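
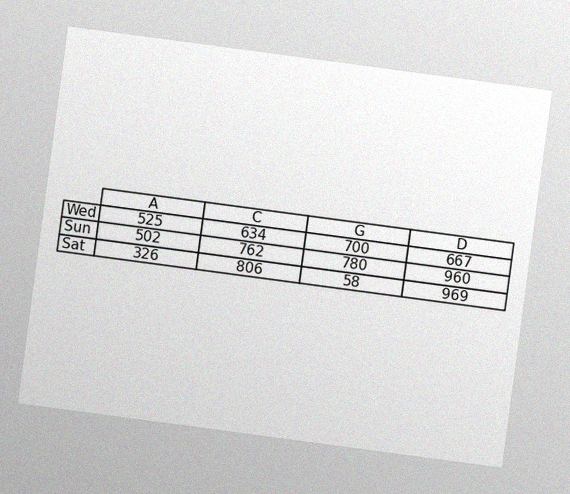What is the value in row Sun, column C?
762

The chart is tilted about 8° clockwise, with some photo noise. The (Sun, C) cell reads 762.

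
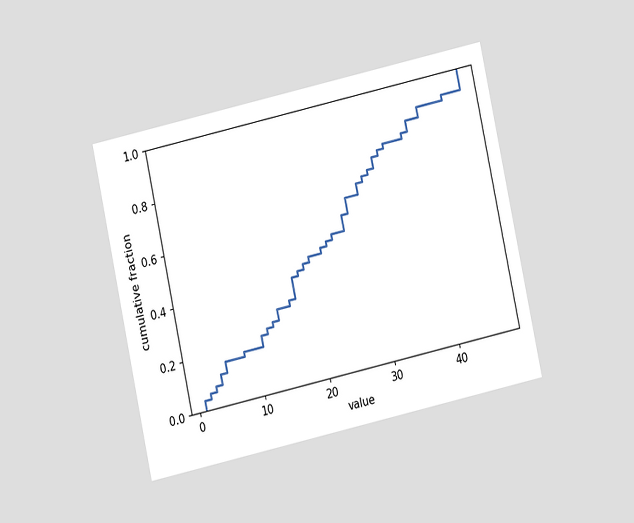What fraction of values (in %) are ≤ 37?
The chart is tilted about 12° counter-clockwise and viewed at a slight angle. At x=37 the ECDF step is at 82%.

82%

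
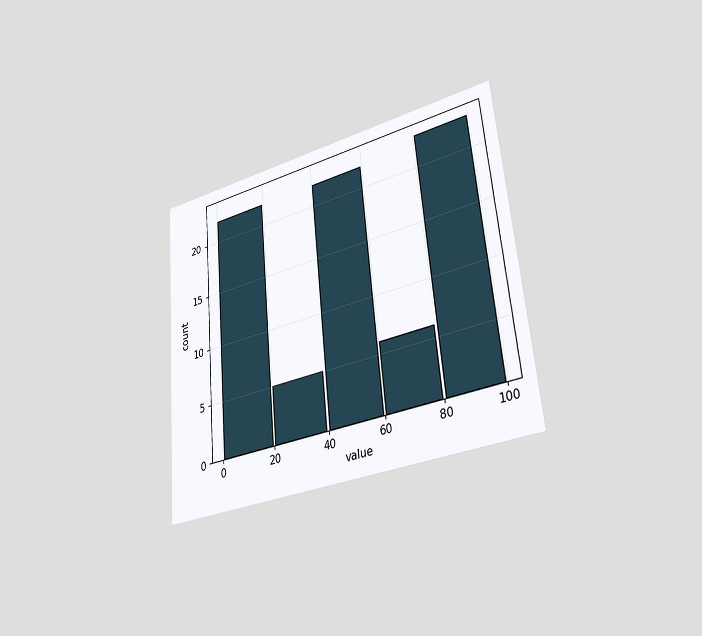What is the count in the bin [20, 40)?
The chart is tilted about 5° counter-clockwise and viewed slightly from the right. The [20, 40) bin has height 5.

5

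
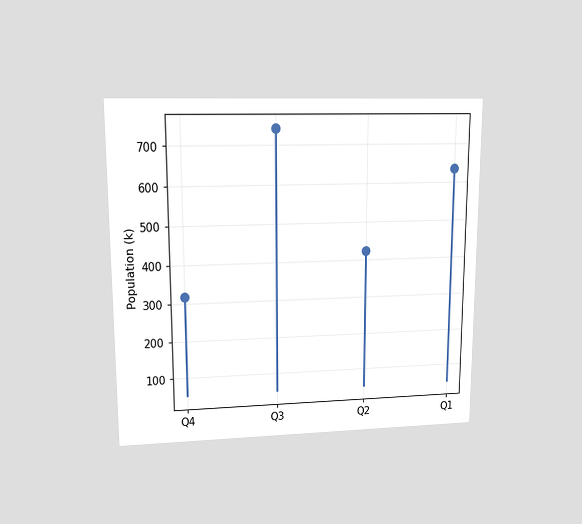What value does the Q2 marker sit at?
The chart is viewed at a slight angle. The Q2 marker sits at 424k.

424k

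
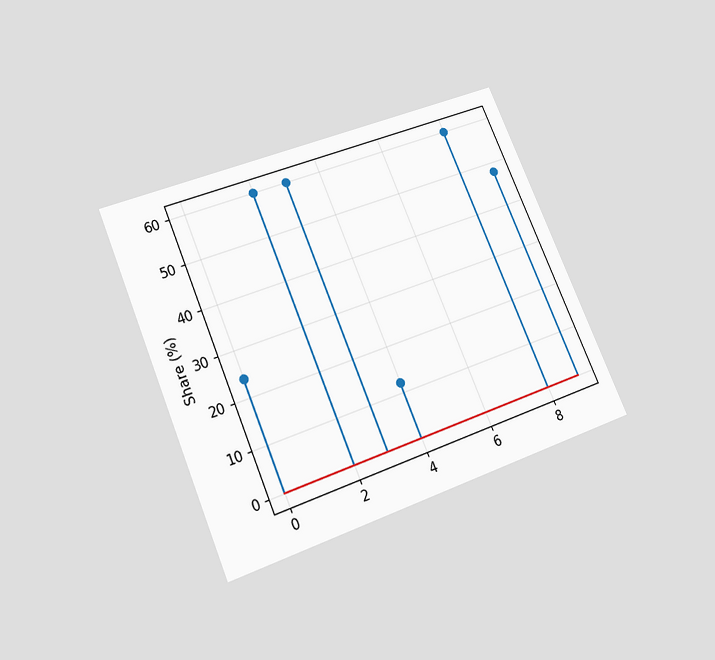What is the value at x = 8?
60%

The chart is tilted about 23° counter-clockwise and viewed slightly from below. The stem at x=8 reaches 60%.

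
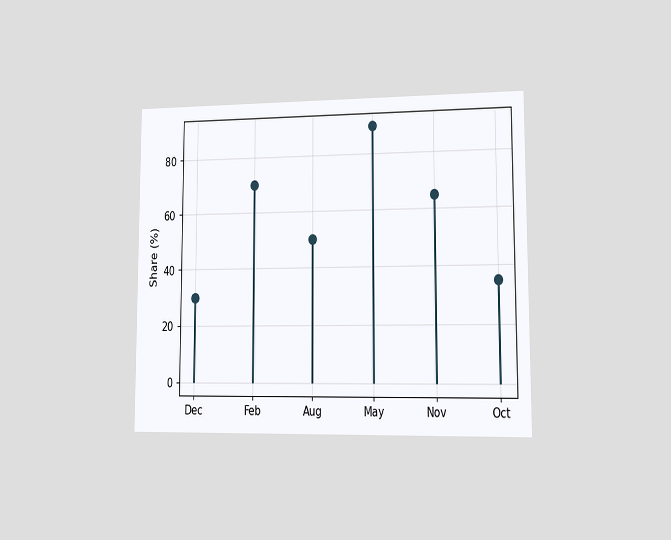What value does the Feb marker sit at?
70%

The chart is viewed slightly from the right. The Feb marker sits at 70%.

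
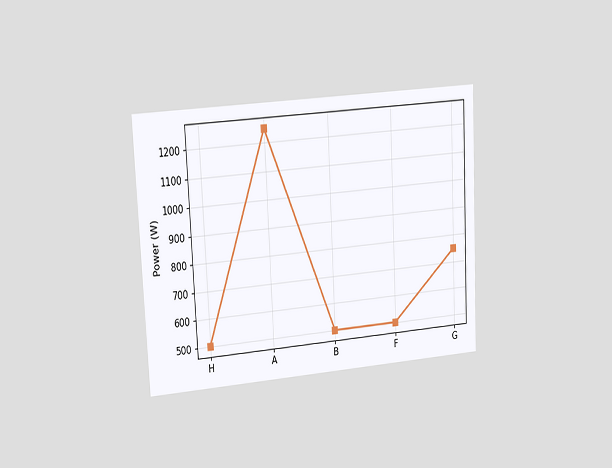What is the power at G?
750W

The chart is tilted about 3° counter-clockwise and viewed slightly from the left. At G, the line is at 750W.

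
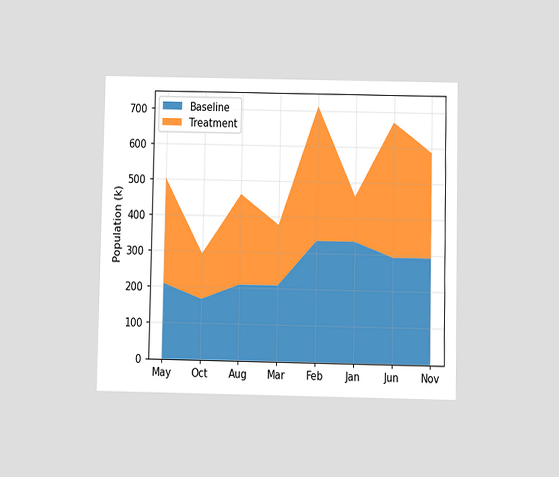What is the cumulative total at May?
The chart is viewed slightly from below. The stacked total at May reaches 504k.

504k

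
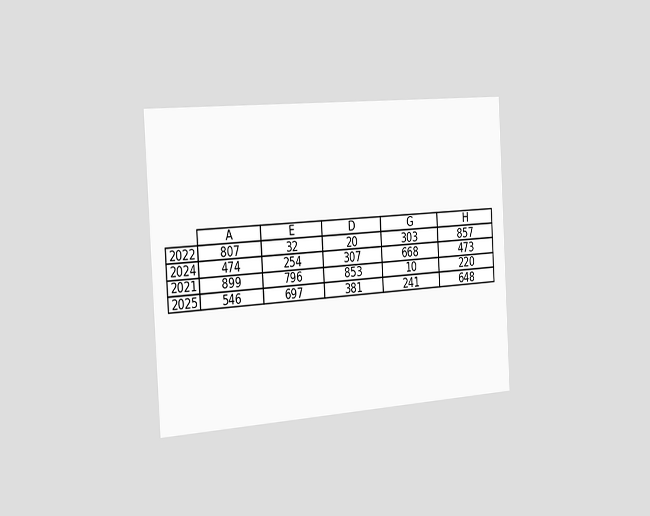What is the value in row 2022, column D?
20

The chart is tilted about 3° counter-clockwise and viewed slightly from the left. The (2022, D) cell reads 20.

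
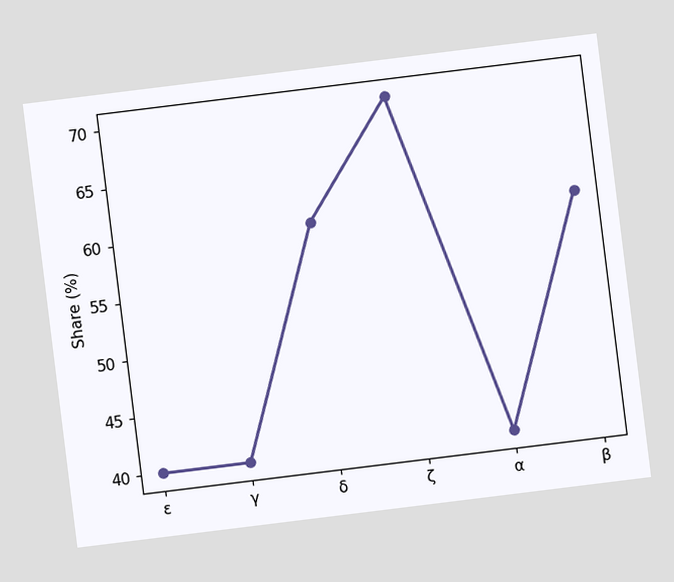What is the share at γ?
The chart is tilted about 7° counter-clockwise. At γ, the line is at 40%.

40%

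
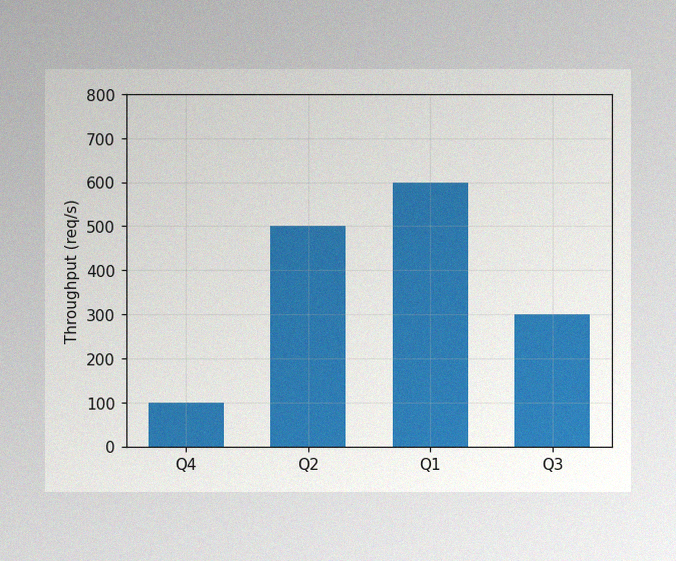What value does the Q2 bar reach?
500req/s

The image has some photo noise and uneven lighting. Reading along the chart's y-axis, the Q2 bar reaches 500req/s.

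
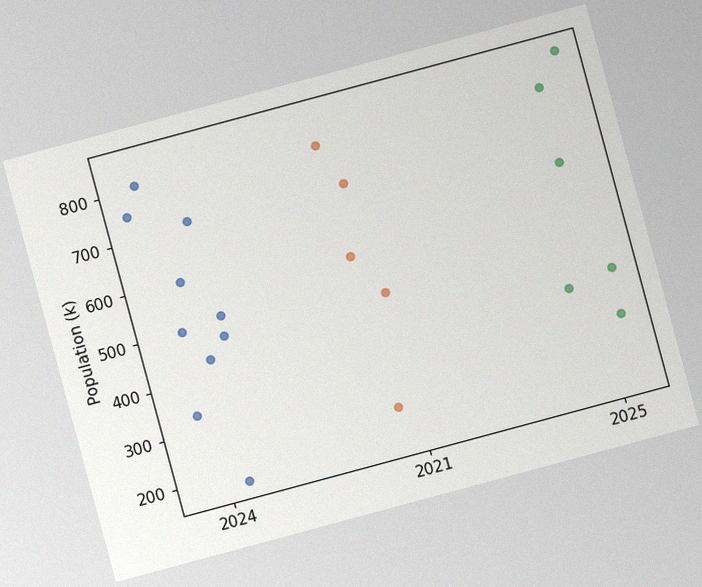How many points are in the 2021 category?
5

The chart is tilted about 15° counter-clockwise, with some photo noise. Counting the markers in the 2021 column gives 5.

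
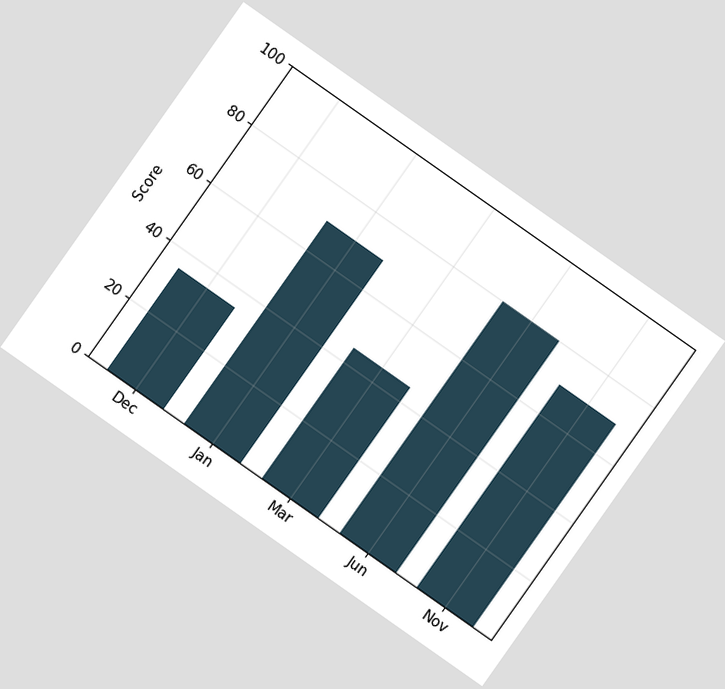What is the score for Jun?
The chart is tilted about 35° clockwise. Reading along the chart's y-axis, the Jun bar reaches 80.

80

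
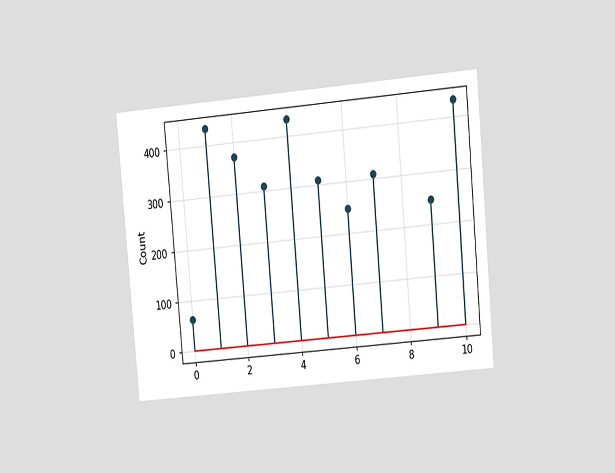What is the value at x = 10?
434

The chart is tilted about 5° counter-clockwise and viewed at a slight angle. The stem at x=10 reaches 434.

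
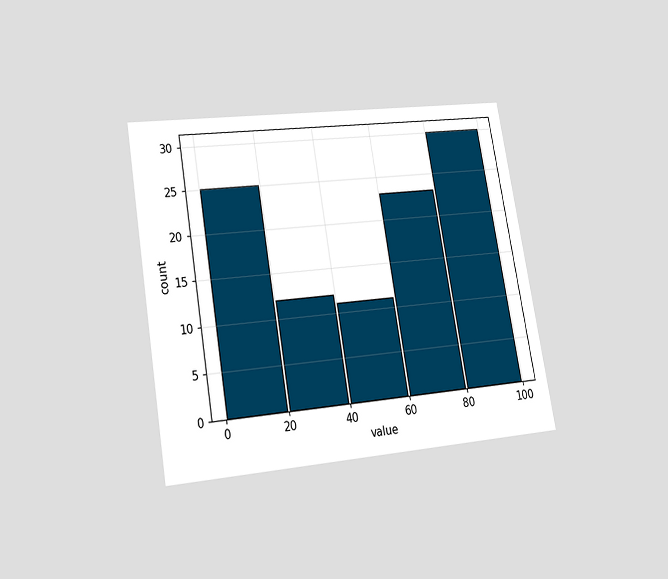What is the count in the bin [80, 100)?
The chart is tilted about 10° counter-clockwise and viewed at a slight angle. The [80, 100) bin has height 30.

30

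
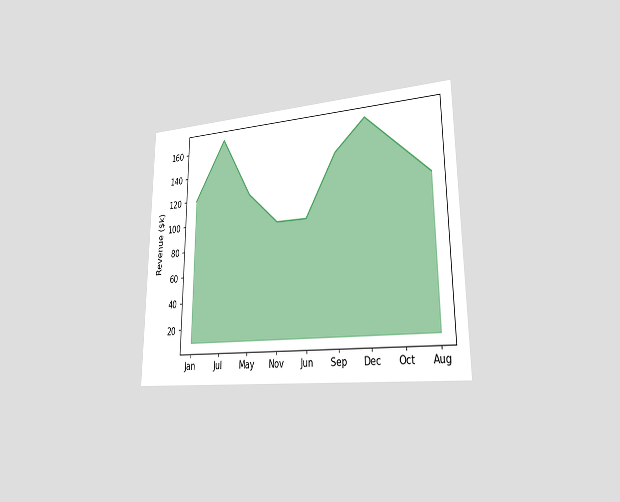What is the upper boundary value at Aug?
$120k

The chart is viewed slightly from the right. At Aug the upper boundary is at $120k.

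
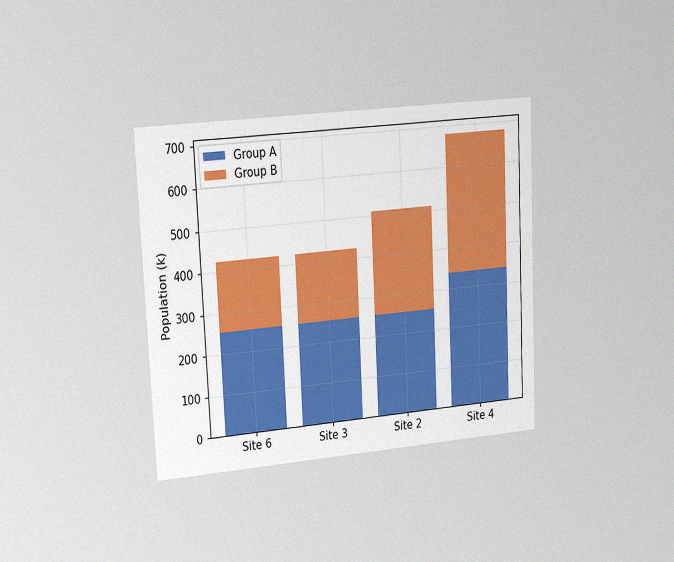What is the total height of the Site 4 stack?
680k

The chart is tilted about 3° counter-clockwise and viewed slightly from the left, with some photo noise. The Site 4 stack's top reaches 680k on the y-axis.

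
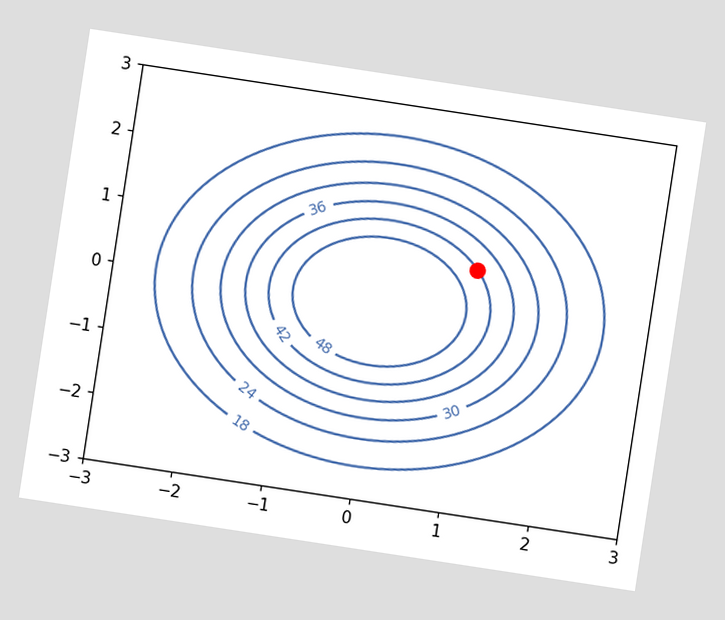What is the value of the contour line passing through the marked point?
The chart is tilted about 9° clockwise. The marked point sits on the contour labelled 42.

42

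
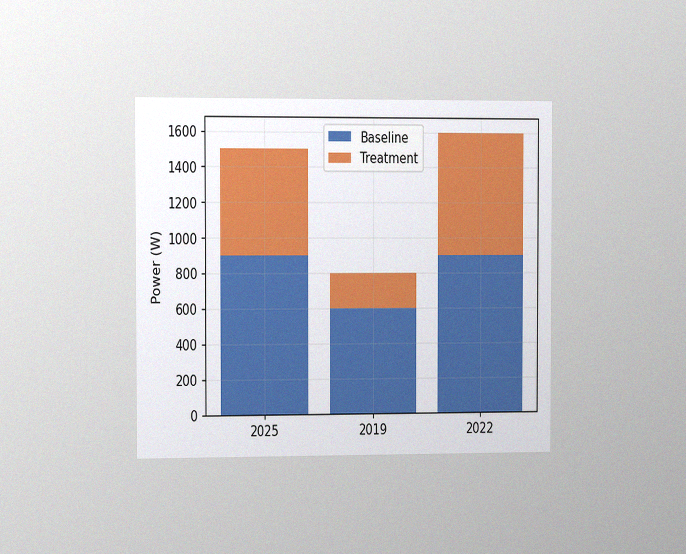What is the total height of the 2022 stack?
1600W

The chart is viewed slightly from the left, with some photo noise. The 2022 stack's top reaches 1600W on the y-axis.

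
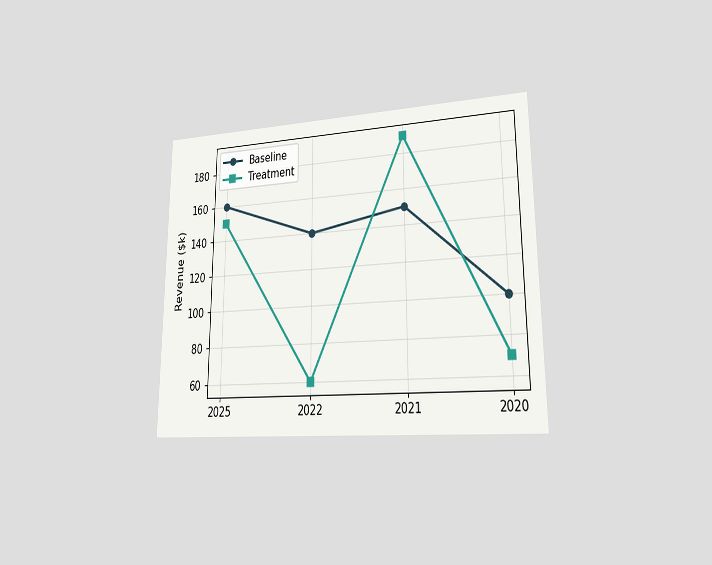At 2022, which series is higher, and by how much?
The chart is viewed at a slight angle. At 2022, Baseline sits above the other line by $80k.

Baseline, by $80k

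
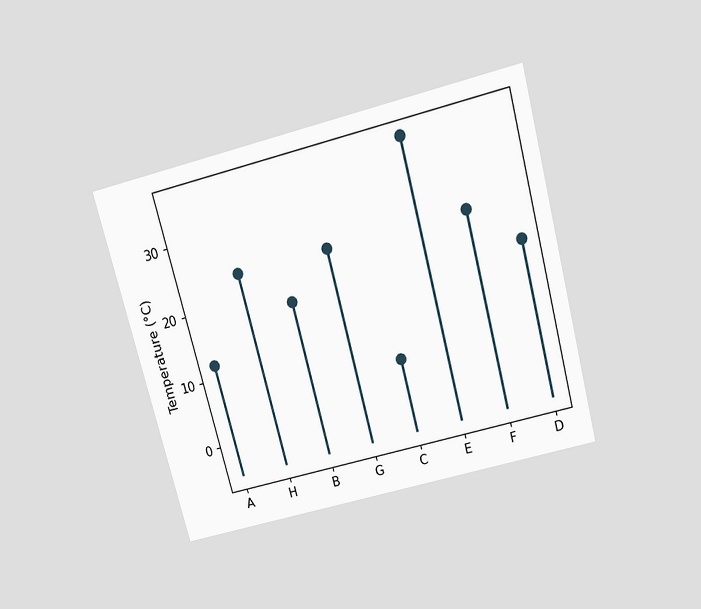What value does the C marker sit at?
6°C

The chart is tilted about 15° counter-clockwise and viewed slightly from above. The C marker sits at 6°C.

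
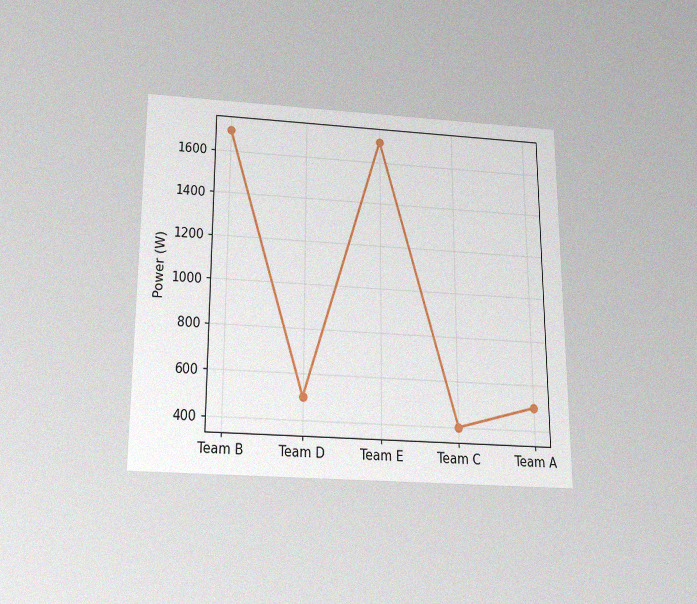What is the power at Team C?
The chart is viewed slightly from below, with some photo noise. At Team C, the line is at 400W.

400W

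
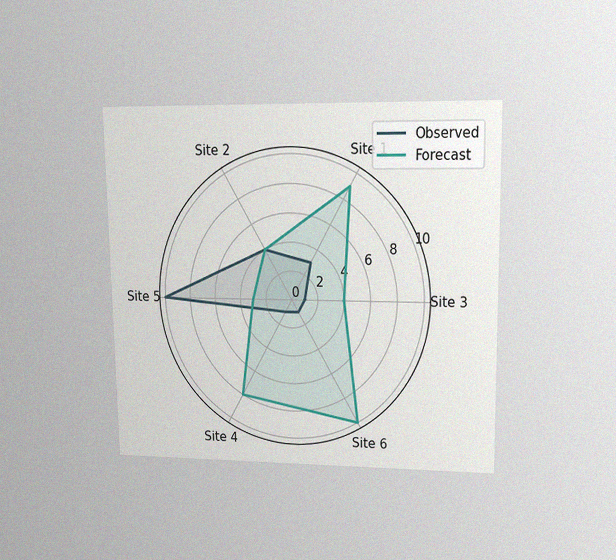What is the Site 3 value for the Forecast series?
4

The chart is viewed at a slight angle, with some photo noise. On the Site 3 axis, Forecast reaches 4.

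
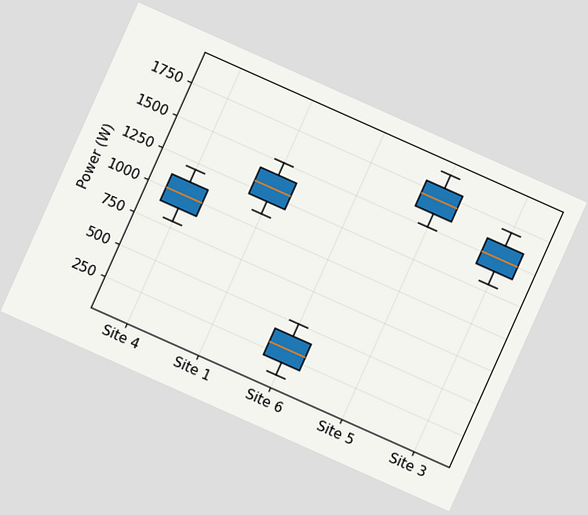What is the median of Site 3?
1500W

The chart is tilted about 24° clockwise. The median line in the Site 3 box sits at 1500W.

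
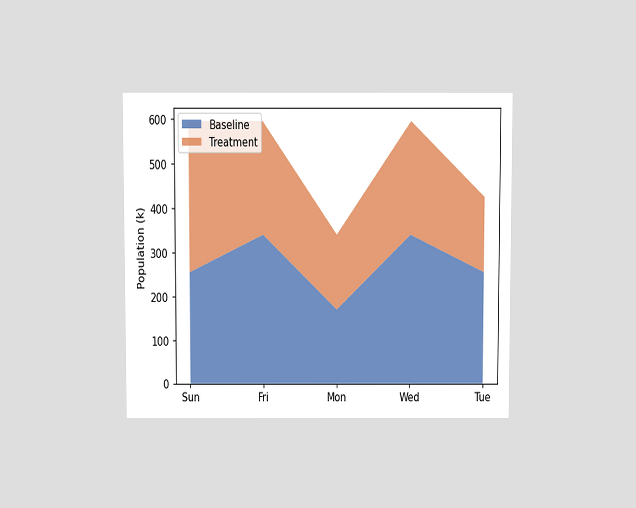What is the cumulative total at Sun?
The chart is viewed slightly from above. The stacked total at Sun reaches 595k.

595k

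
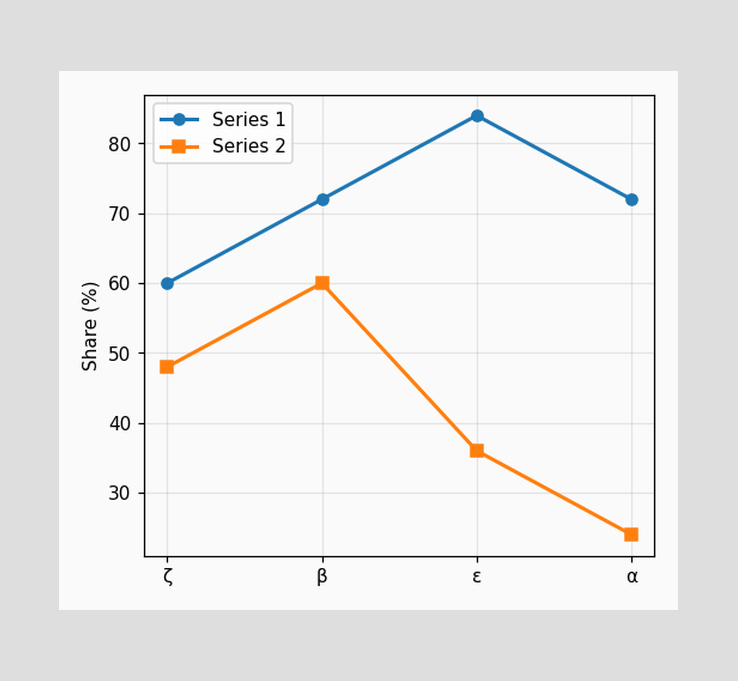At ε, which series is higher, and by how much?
At ε, Series 1 sits above the other line by 48%.

Series 1, by 48%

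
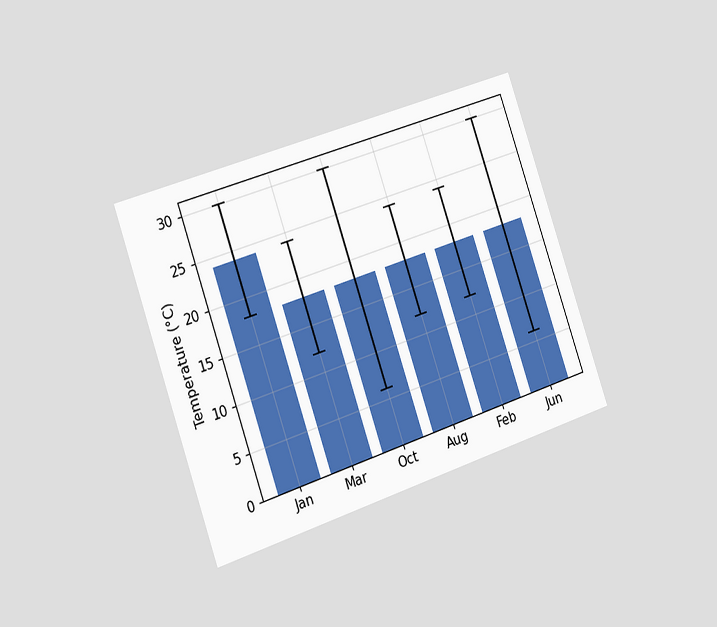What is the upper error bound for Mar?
The chart is tilted about 19° counter-clockwise and viewed slightly from the left. The Mar bar's upper whisker reaches 24°C.

24°C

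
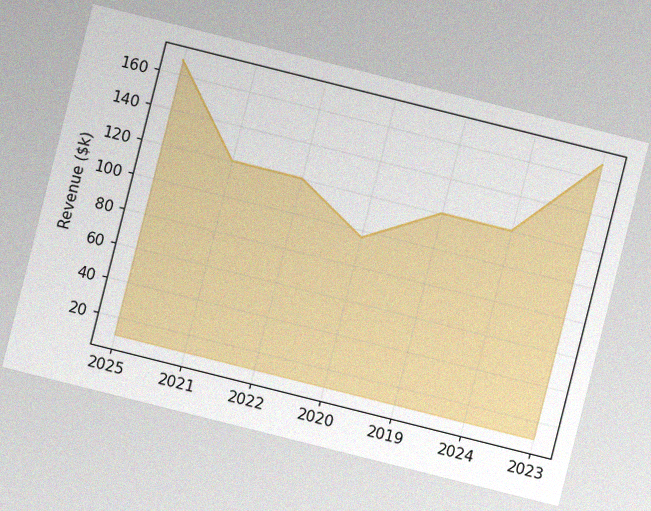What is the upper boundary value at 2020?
The chart is tilted about 14° clockwise, with some photo noise. At 2020 the upper boundary is at $96k.

$96k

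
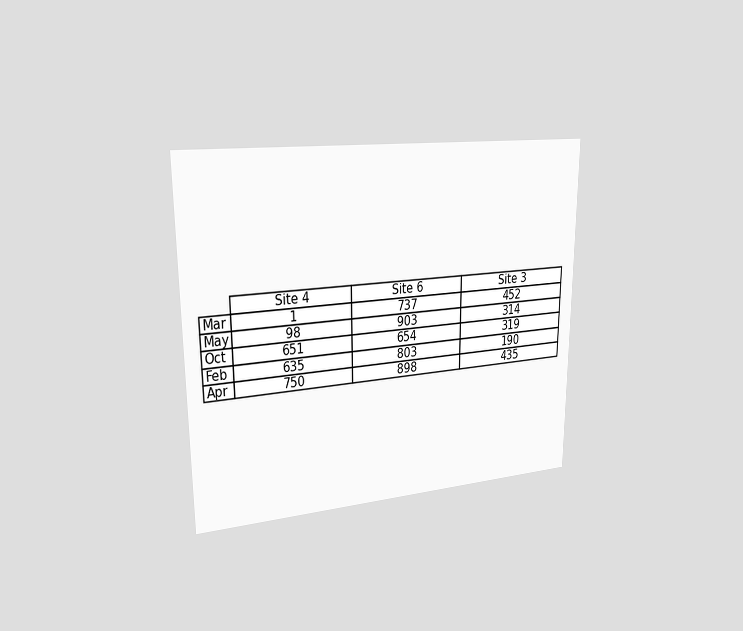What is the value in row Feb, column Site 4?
635

The chart is viewed slightly from the left. The (Feb, Site 4) cell reads 635.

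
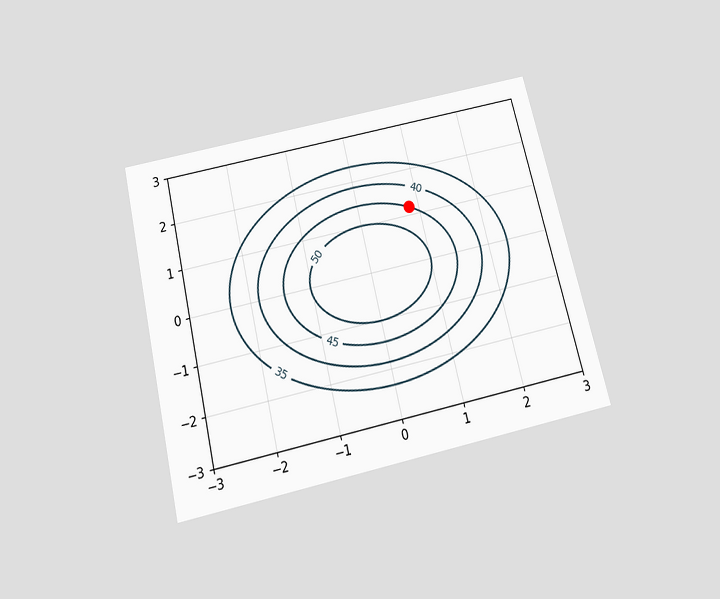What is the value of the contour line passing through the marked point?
45

The chart is tilted about 13° counter-clockwise and viewed slightly from below. The marked point sits on the contour labelled 45.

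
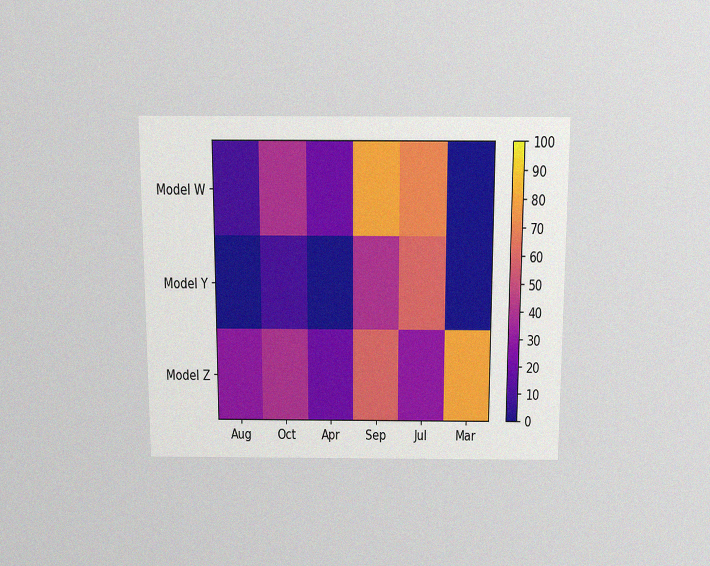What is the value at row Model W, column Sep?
80

The chart is viewed slightly from above, with some photo noise. Matching cell (Model W, Sep) against the colorbar gives 80.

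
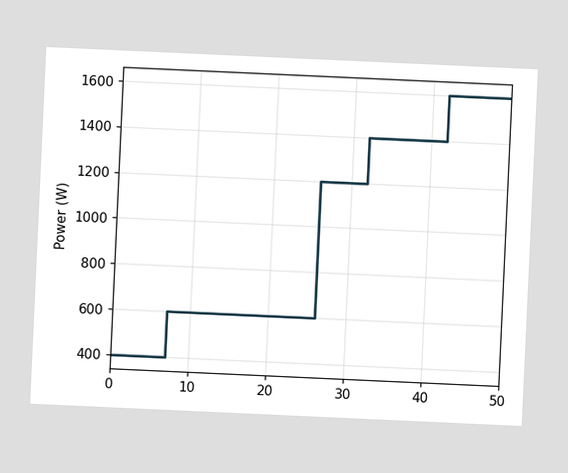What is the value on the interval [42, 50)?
1600W

The chart is tilted about 3° clockwise. On [42, 50) the step sits at 1600W.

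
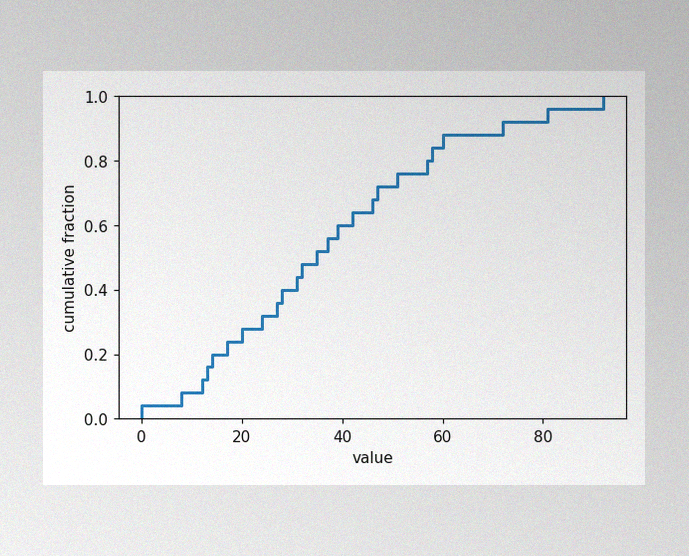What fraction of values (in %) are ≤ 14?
The image has some photo noise and uneven lighting. At x=14 the ECDF step is at 20%.

20%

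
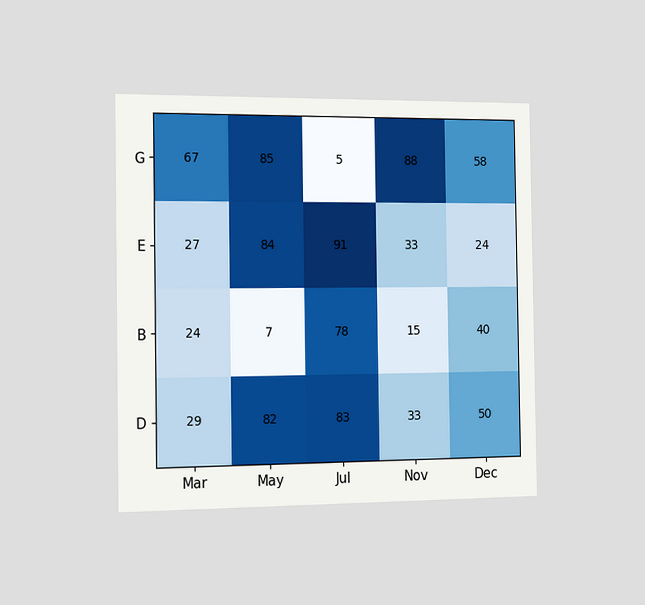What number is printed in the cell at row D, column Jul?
83

The chart is viewed slightly from the left. The (D, Jul) cell reads 83.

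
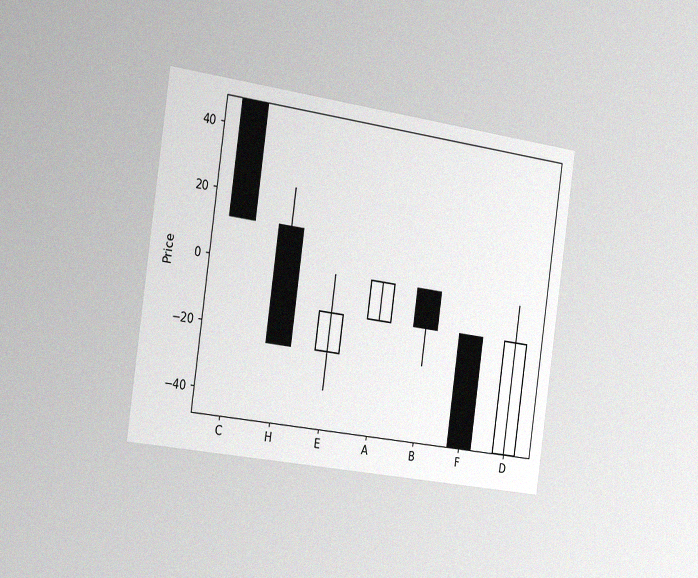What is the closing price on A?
The chart is tilted about 8° clockwise and viewed slightly from the left, with some photo noise. The A candle closes at 0.

0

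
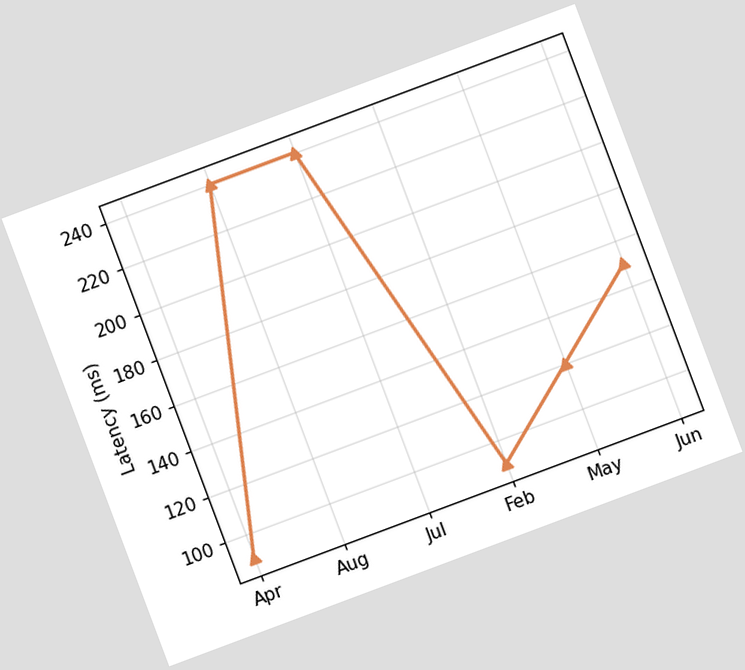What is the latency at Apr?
90ms

The chart is tilted about 21° counter-clockwise. At Apr, the line is at 90ms.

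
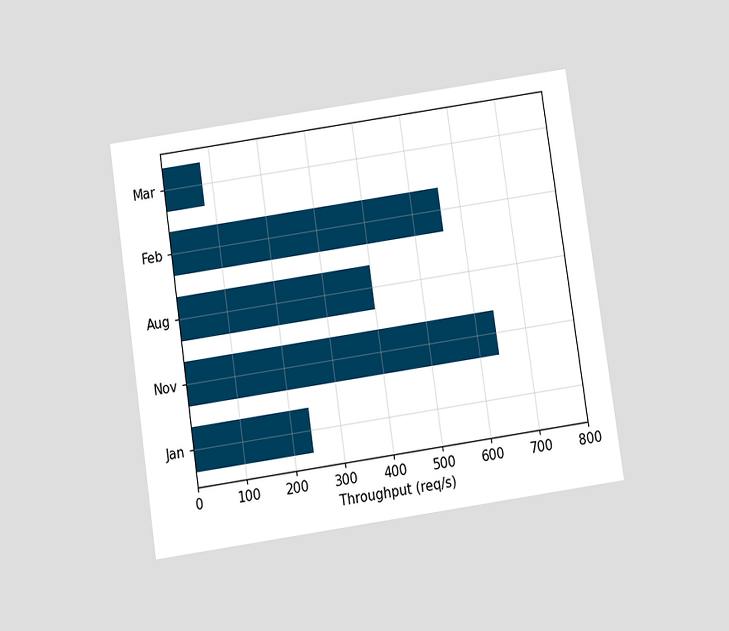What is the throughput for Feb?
560req/s

The chart is tilted about 8° counter-clockwise and viewed slightly from below. Reading along the chart's x-axis, the Feb bar reaches 560req/s.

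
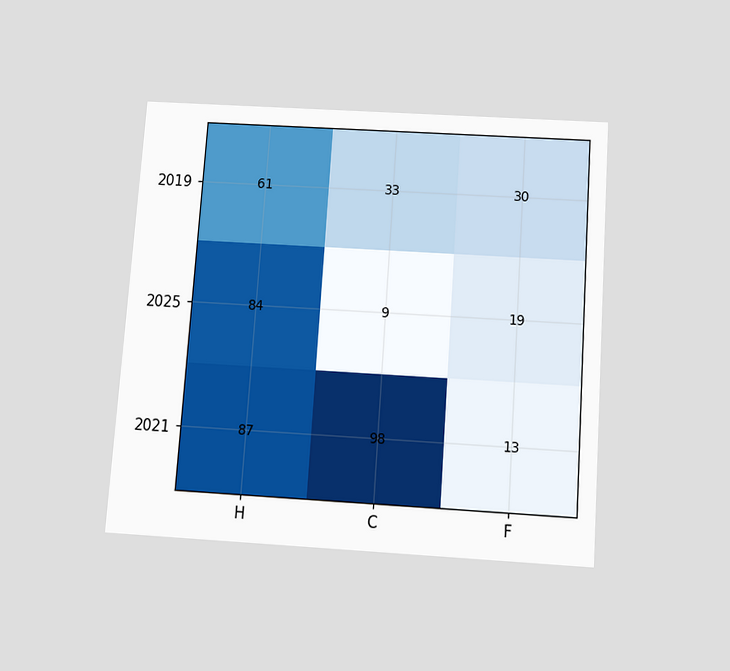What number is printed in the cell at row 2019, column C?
The chart is tilted about 4° clockwise and viewed slightly from below. The (2019, C) cell reads 33.

33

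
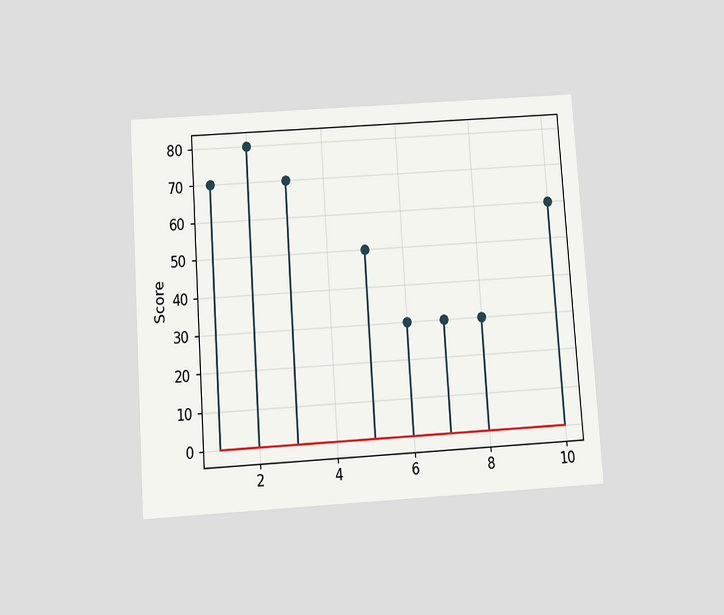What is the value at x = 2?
80

The chart is tilted about 4° counter-clockwise and viewed slightly from below. The stem at x=2 reaches 80.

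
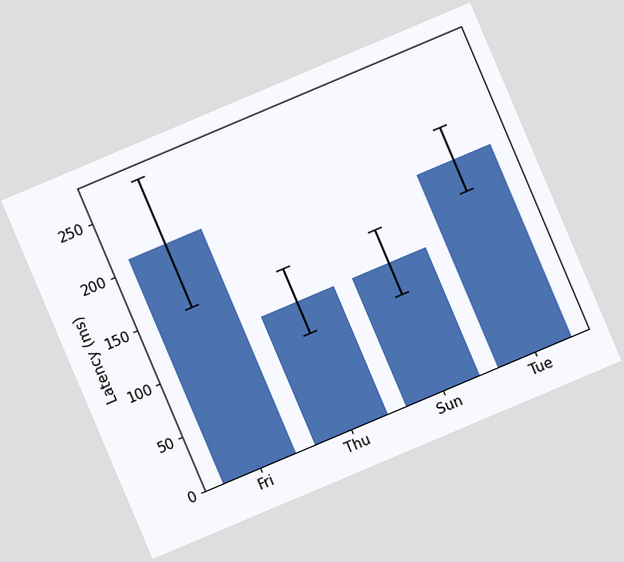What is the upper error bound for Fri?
270ms

The chart is tilted about 23° counter-clockwise. The Fri bar's upper whisker reaches 270ms.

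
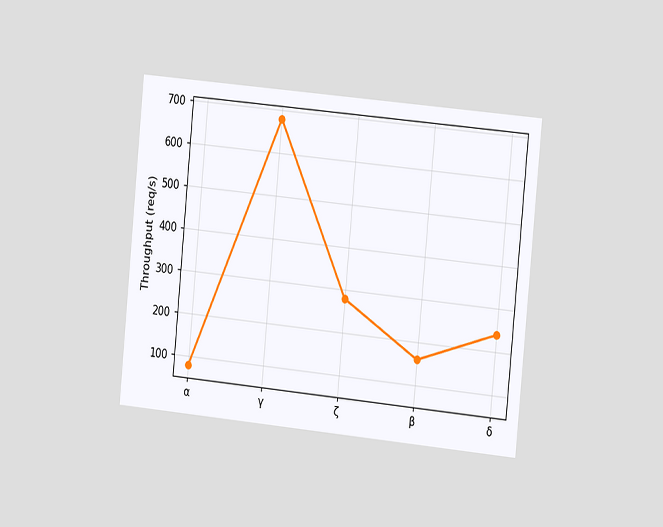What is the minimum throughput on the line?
80req/s

The chart is tilted about 6° clockwise and viewed slightly from the right. The lowest point is at α, and reading across to the y-axis gives 80req/s.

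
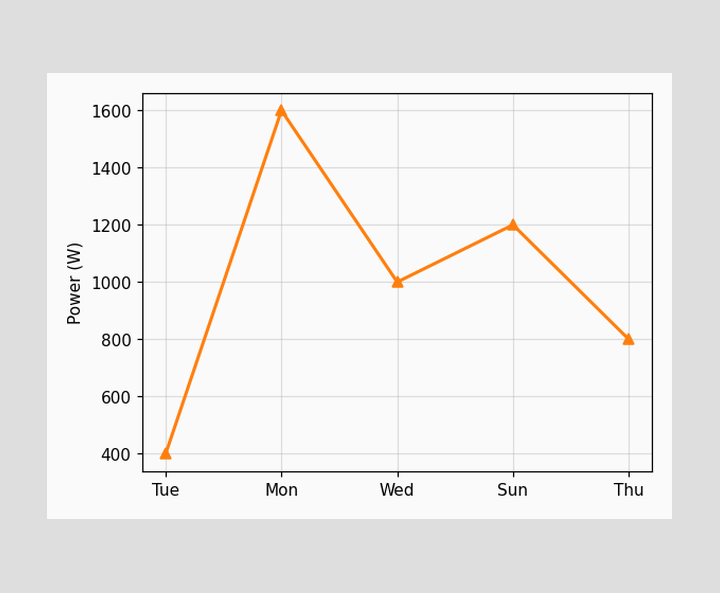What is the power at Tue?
400W

At Tue, the line is at 400W.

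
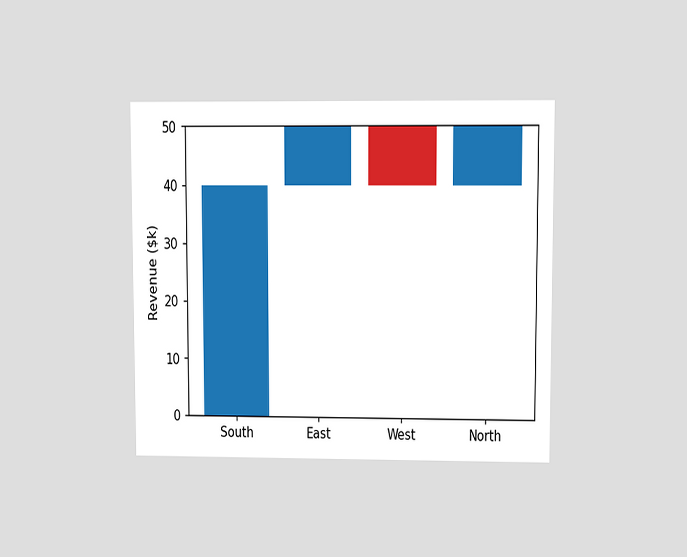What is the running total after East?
The chart is viewed at a slight angle. After East the running total reaches $50k.

$50k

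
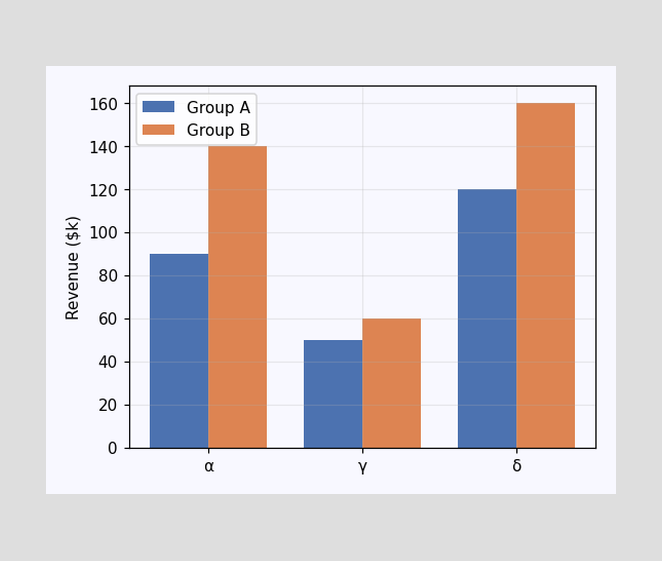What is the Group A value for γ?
$50k

The Group A bar at γ reaches $50k on the y-axis.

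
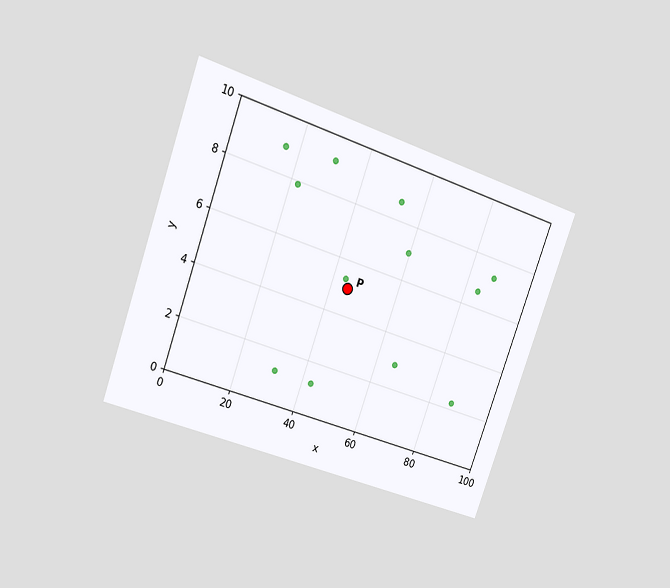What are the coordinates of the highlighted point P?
(45, 5)

The chart is tilted about 19° clockwise and viewed at a slight angle. Following the gridlines from P to each axis, P sits at (45, 5).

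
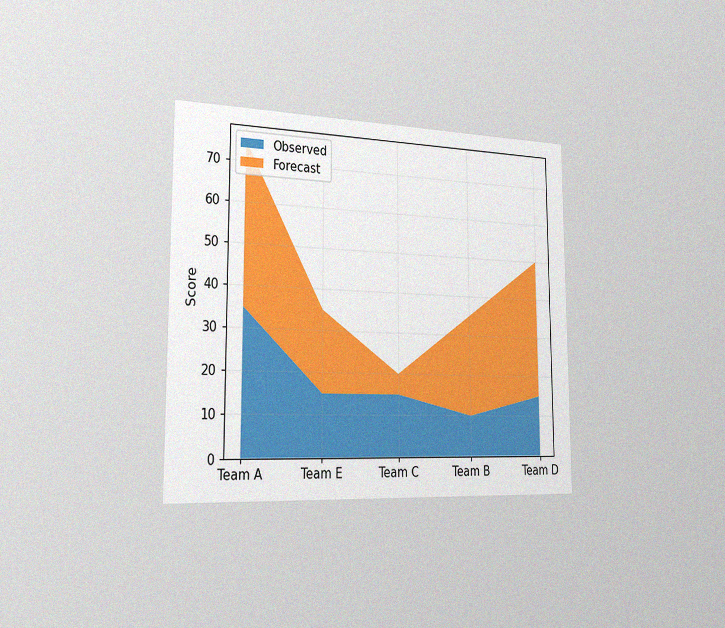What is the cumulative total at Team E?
The chart is viewed slightly from the left, with some photo noise. The stacked total at Team E reaches 35.

35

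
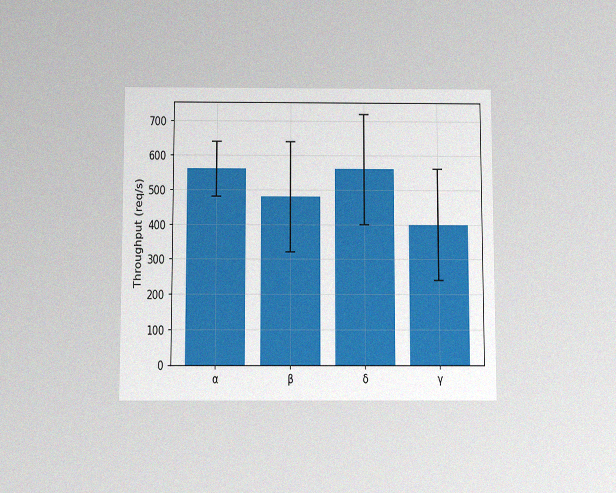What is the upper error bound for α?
The chart is viewed slightly from below, with some photo noise. The α bar's upper whisker reaches 640req/s.

640req/s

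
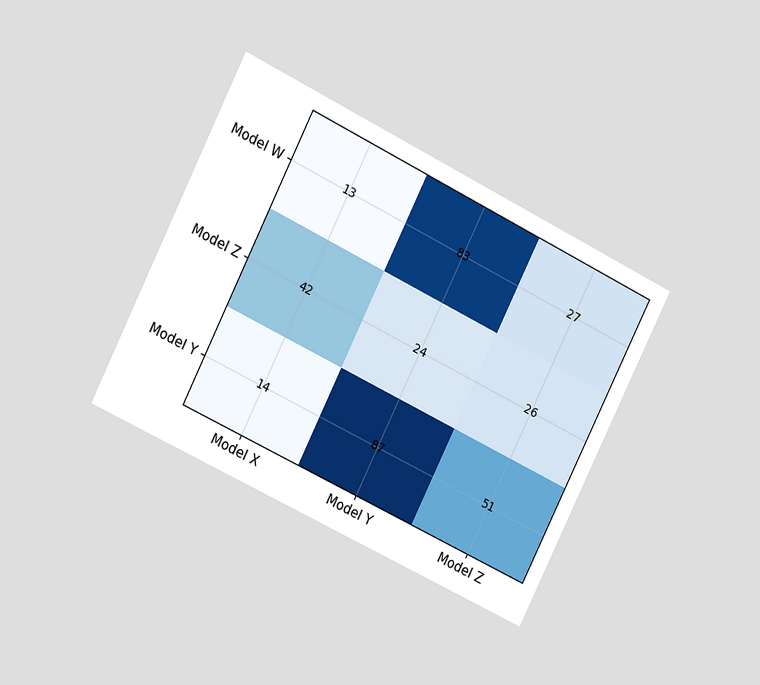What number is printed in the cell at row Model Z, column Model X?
42

The chart is tilted about 26° clockwise and viewed slightly from the left. The (Model Z, Model X) cell reads 42.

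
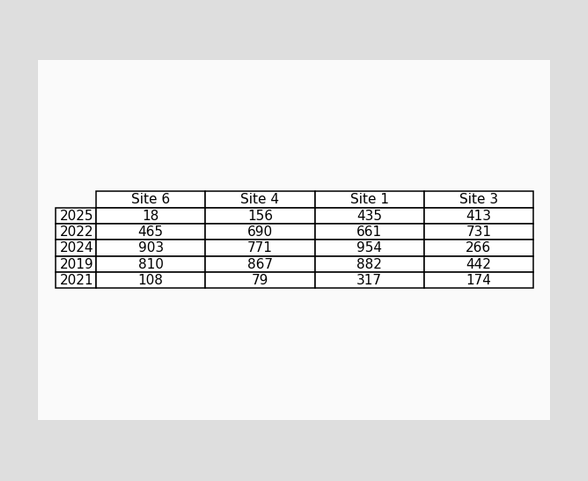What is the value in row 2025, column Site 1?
The (2025, Site 1) cell reads 435.

435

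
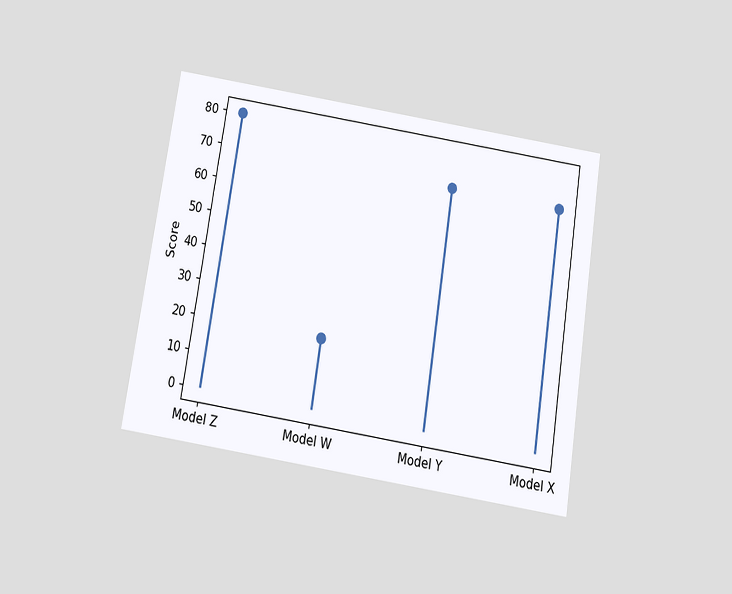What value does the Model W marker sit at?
20

The chart is tilted about 9° clockwise and viewed slightly from below. The Model W marker sits at 20.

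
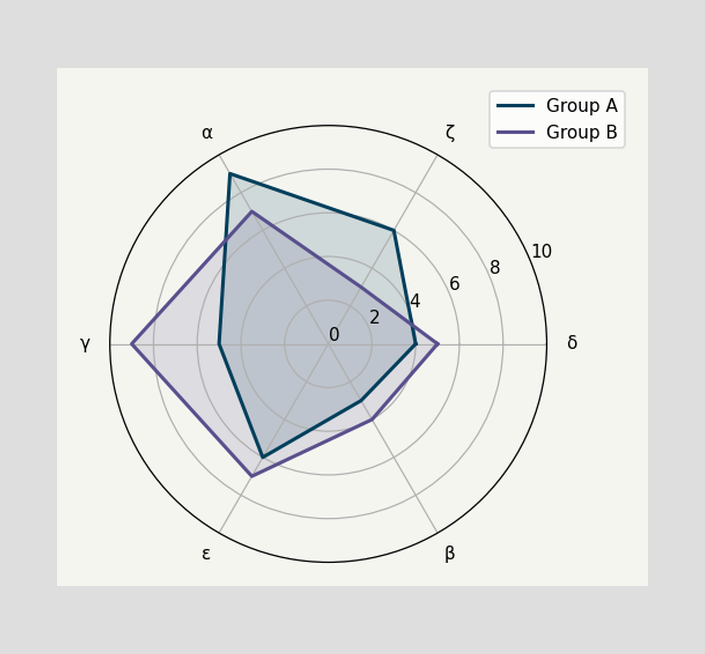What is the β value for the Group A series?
On the β axis, Group A reaches 3.

3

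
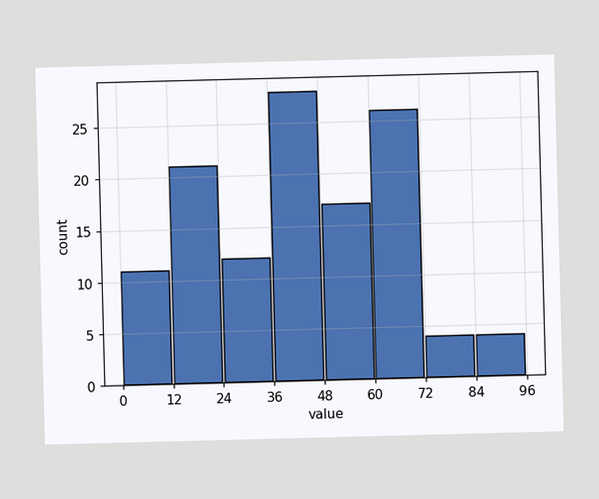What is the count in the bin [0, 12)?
11

The [0, 12) bin has height 11.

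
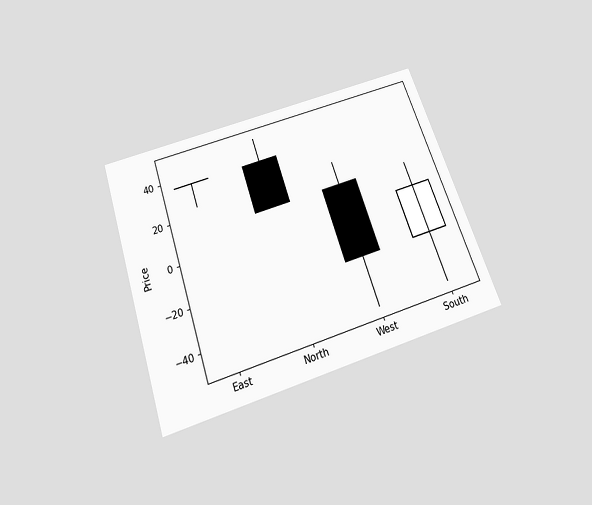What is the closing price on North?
12

The chart is tilted about 19° counter-clockwise and viewed slightly from below. The North candle closes at 12.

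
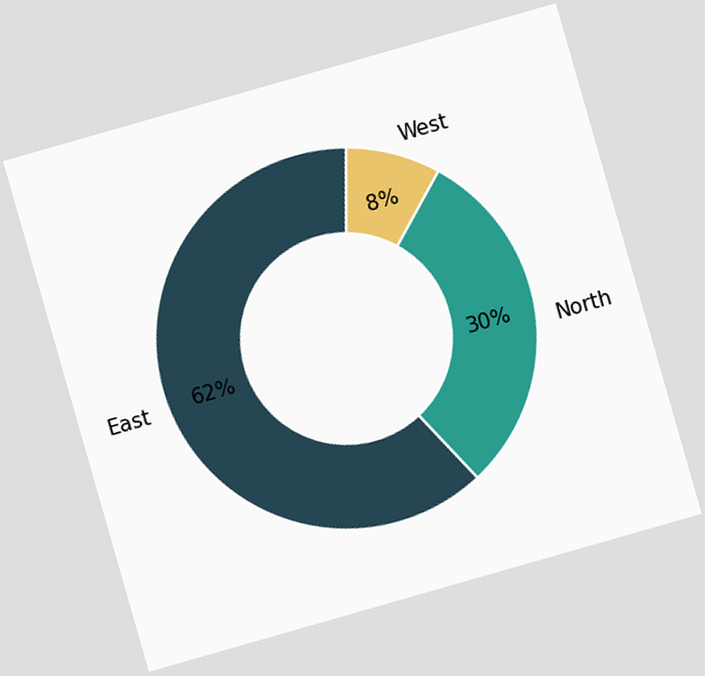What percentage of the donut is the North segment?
The chart is tilted about 16° counter-clockwise. The North segment takes up 30% of the ring.

30%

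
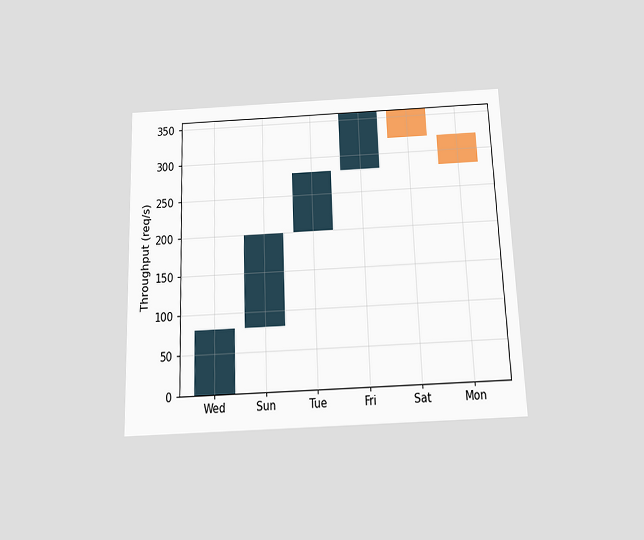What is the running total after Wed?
80req/s

The chart is tilted about 2° counter-clockwise and viewed slightly from below. After Wed the running total reaches 80req/s.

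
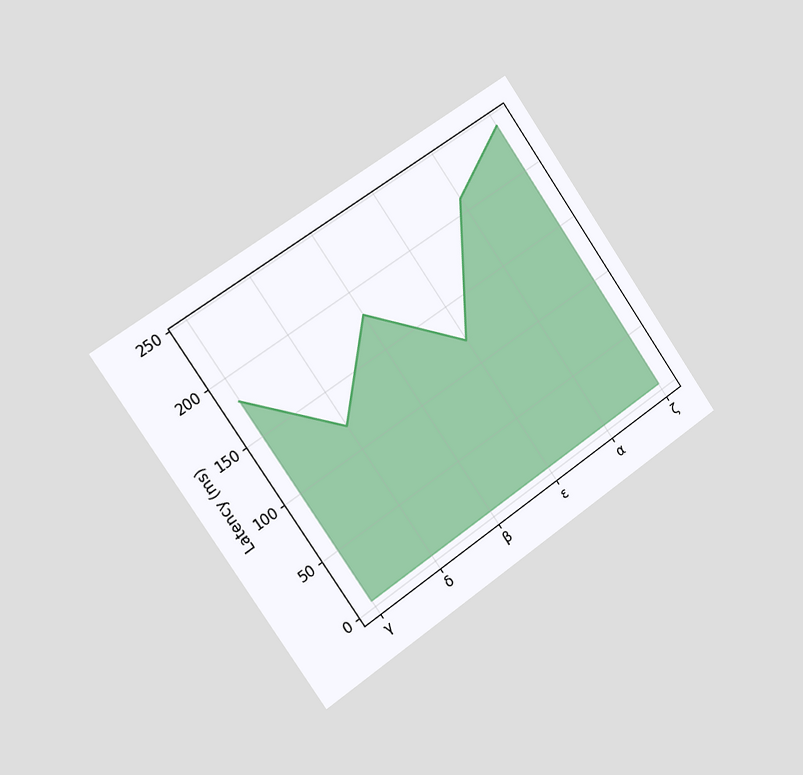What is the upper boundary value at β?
The chart is tilted about 35° counter-clockwise and viewed slightly from the left. At β the upper boundary is at 180ms.

180ms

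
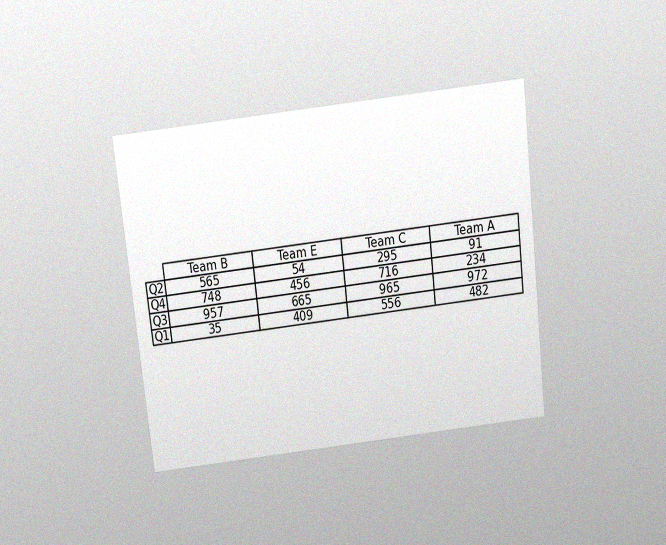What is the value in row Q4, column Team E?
The chart is tilted about 6° counter-clockwise and viewed slightly from above, with some photo noise. The (Q4, Team E) cell reads 456.

456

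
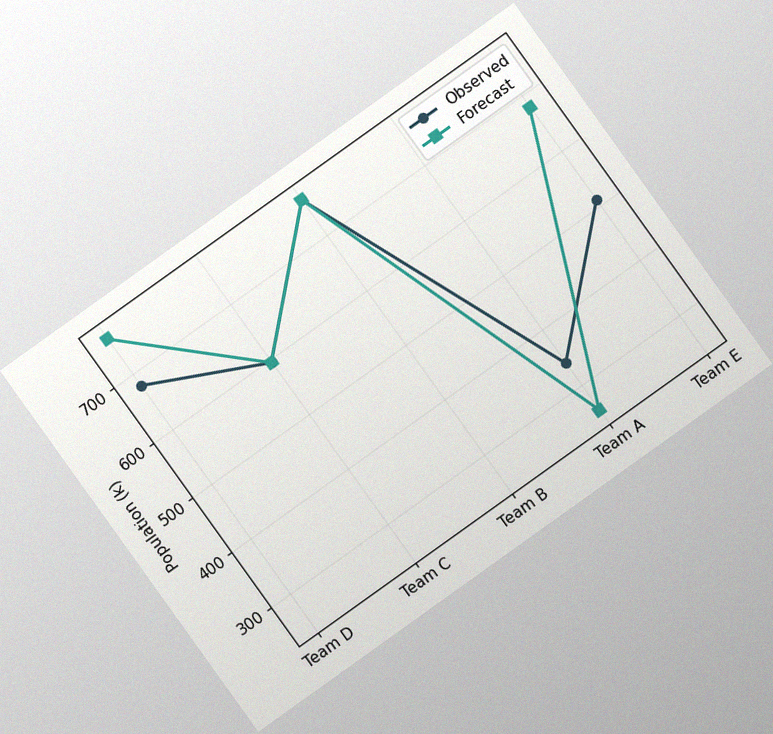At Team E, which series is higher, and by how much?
Forecast, by 170k

The chart is tilted about 36° counter-clockwise, with some photo noise. At Team E, Forecast sits above the other line by 170k.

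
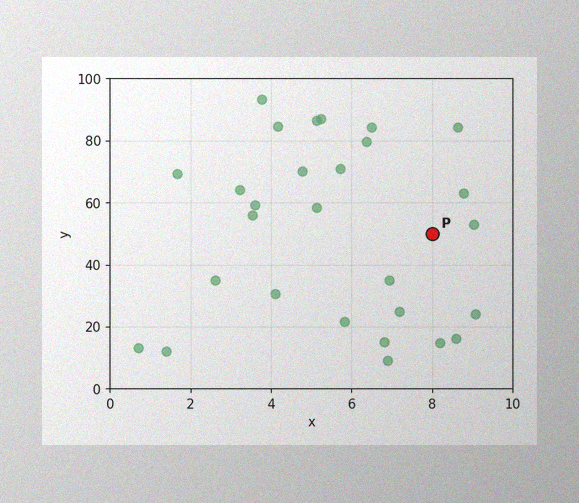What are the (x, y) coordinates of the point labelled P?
The image has some photo noise and uneven lighting. Following the gridlines from P to each axis, P sits at (8, 50).

(8, 50)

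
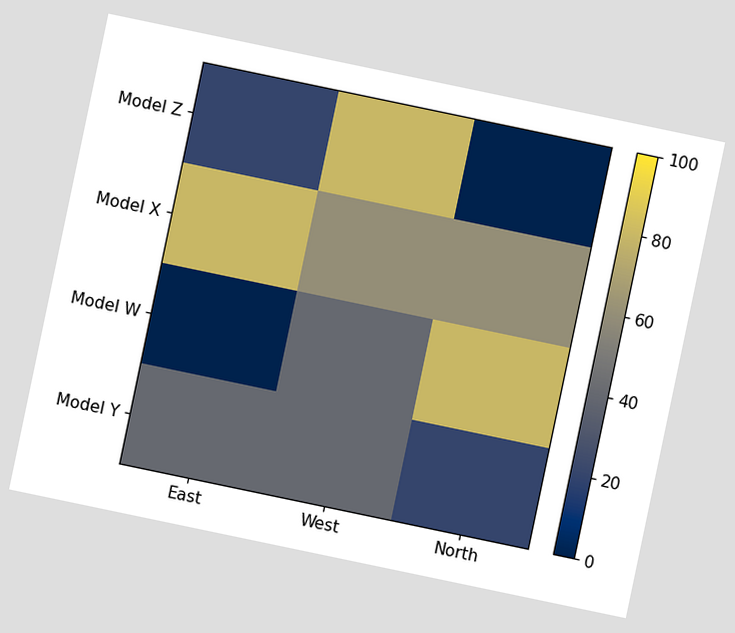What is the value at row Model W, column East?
0

The chart is tilted about 12° clockwise. Matching cell (Model W, East) against the colorbar gives 0.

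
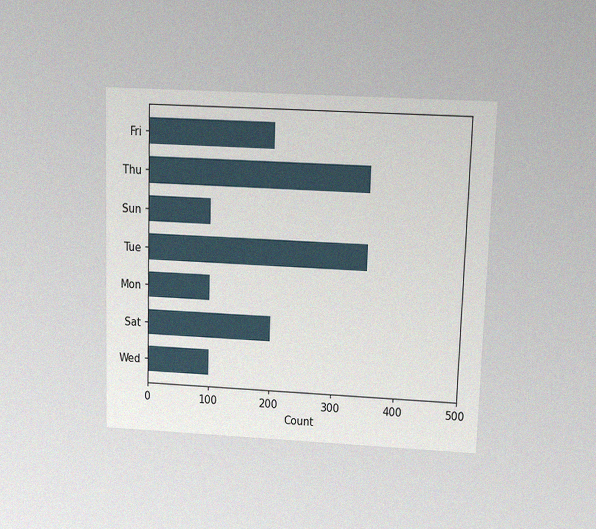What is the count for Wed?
100

The chart is viewed slightly from above, with some photo noise. Reading along the chart's x-axis, the Wed bar reaches 100.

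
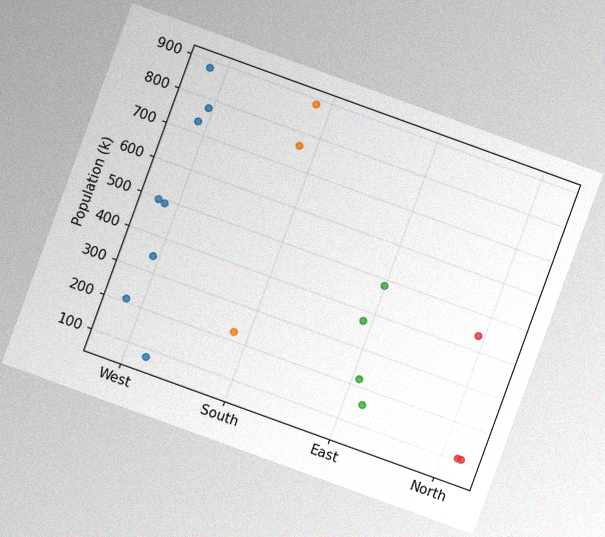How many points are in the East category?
The chart is tilted about 20° clockwise, with some photo noise. Counting the markers in the East column gives 4.

4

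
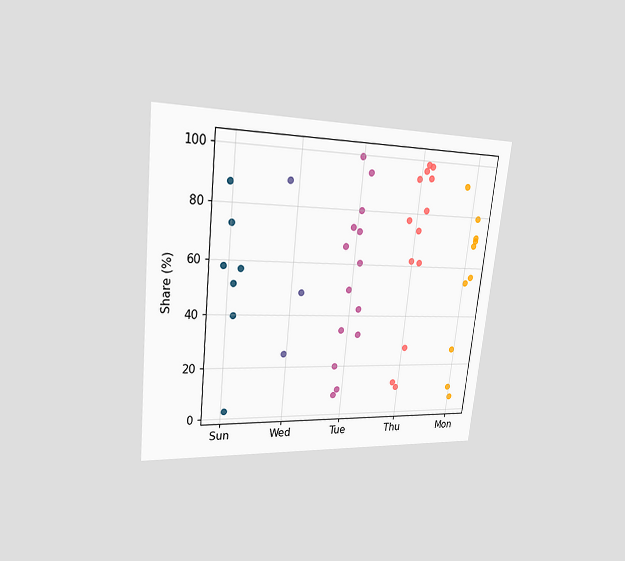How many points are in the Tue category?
The chart is tilted about 6° clockwise and viewed at a slight angle. Counting the markers in the Tue column gives 14.

14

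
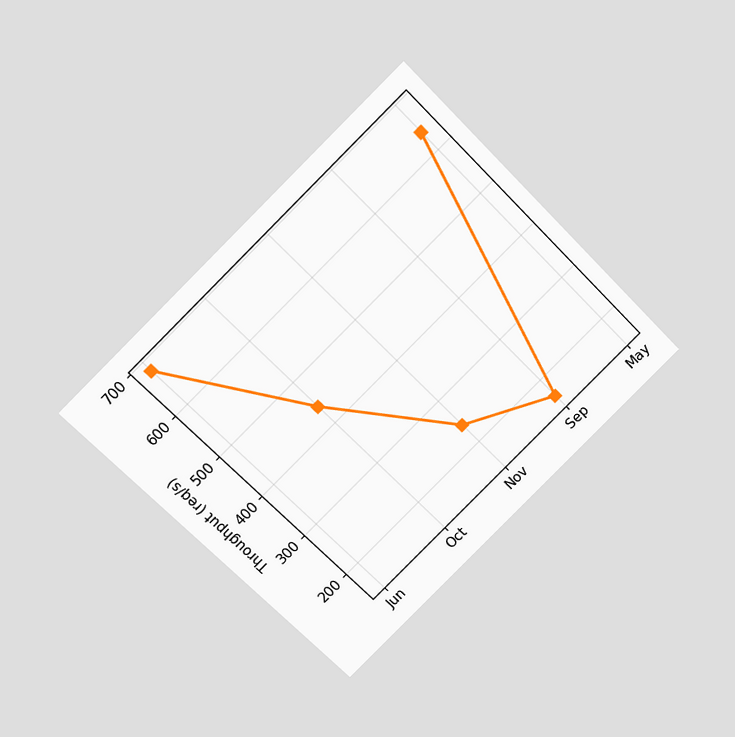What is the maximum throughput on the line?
The chart is tilted about 45° counter-clockwise and viewed slightly from above. The highest point is at Jun, and reading across to the y-axis gives 680req/s.

680req/s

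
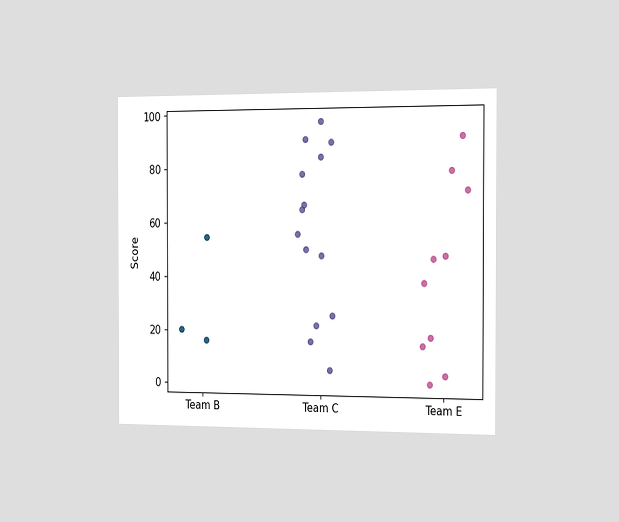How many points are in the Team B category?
3

The chart is viewed slightly from the right. Counting the markers in the Team B column gives 3.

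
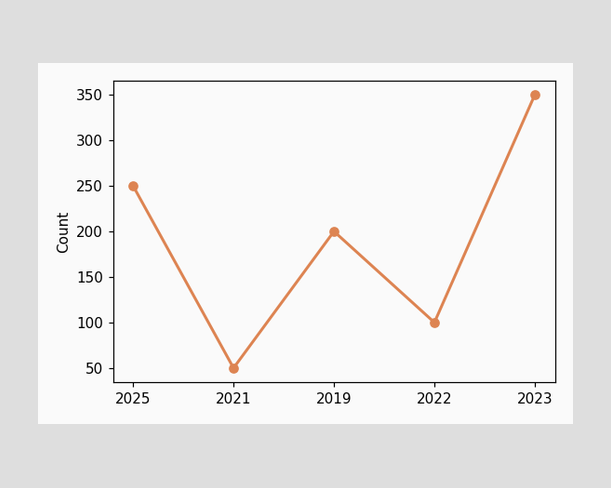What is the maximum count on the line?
350

The highest point is at 2023, and reading across to the y-axis gives 350.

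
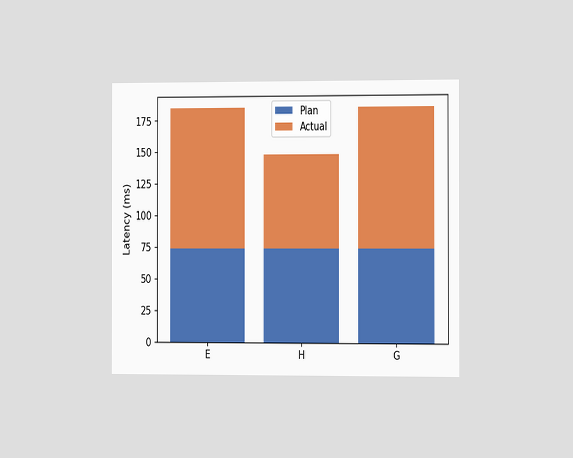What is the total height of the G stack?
The chart is viewed slightly from the right. The G stack's top reaches 185ms on the y-axis.

185ms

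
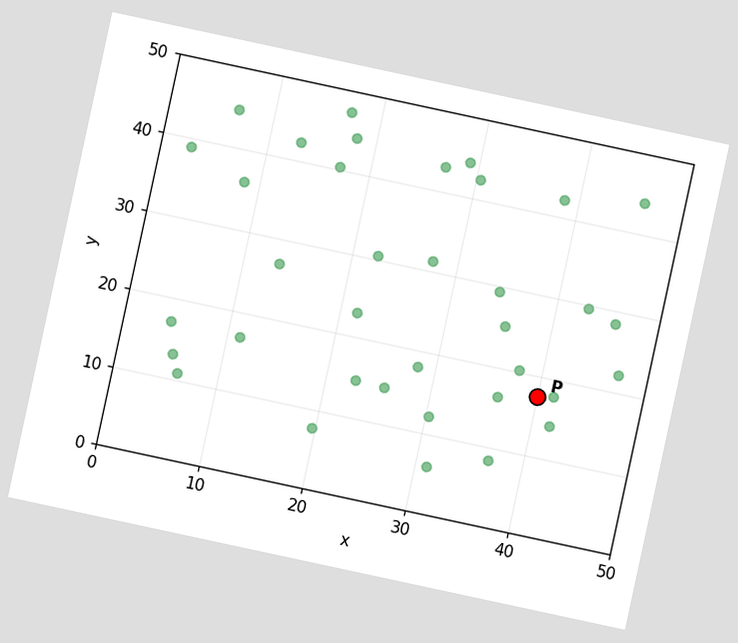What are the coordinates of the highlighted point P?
The chart is tilted about 12° clockwise. Following the gridlines from P to each axis, P sits at (40, 17.5).

(40, 17.5)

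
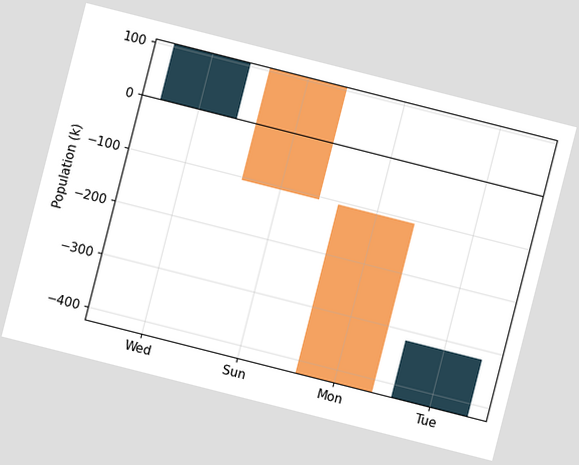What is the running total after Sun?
-106k

The chart is tilted about 14° clockwise. After Sun the running total reaches -106k.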